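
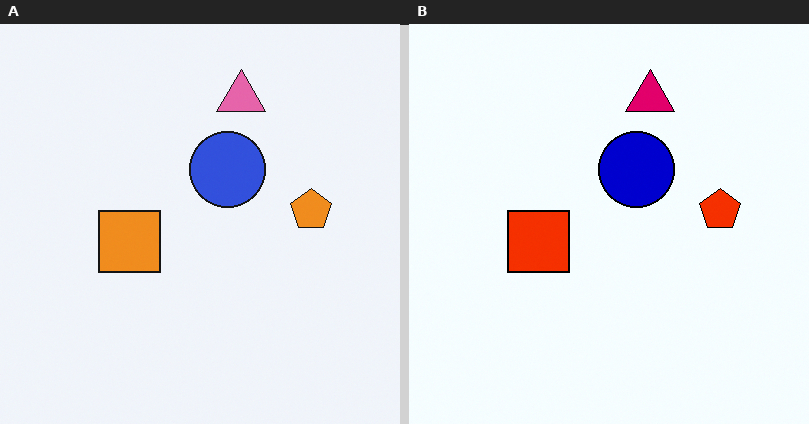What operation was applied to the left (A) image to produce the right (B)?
Given much higher contrast.

Tones are pushed away from mid-grey across the whole image — a global contrast change.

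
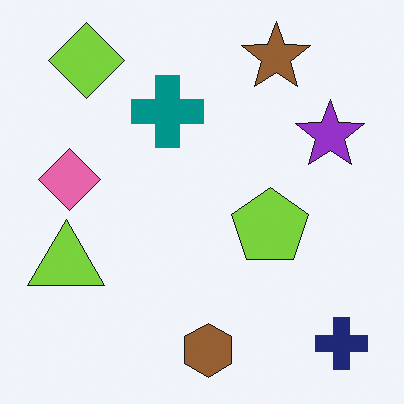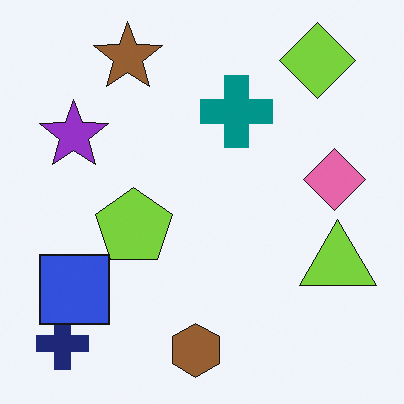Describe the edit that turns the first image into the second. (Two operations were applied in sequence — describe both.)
It was flipped horizontally (left ↔ right), then overlaid with an additional blue square.

The navy cross is in the bottom-right of the first image and the bottom-left of the second — shapes on opposite sides of the vertical midline have swapped in a mirror flip. A blue square appears in the second image that is absent from the first.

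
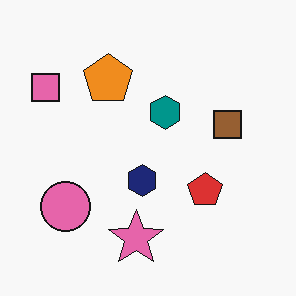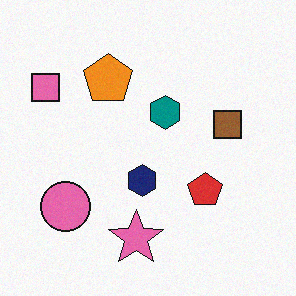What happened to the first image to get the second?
The image was degraded with light additive noise.

Random speckle covers the whole image, including the flat background.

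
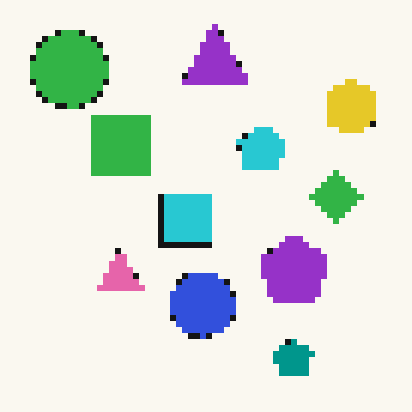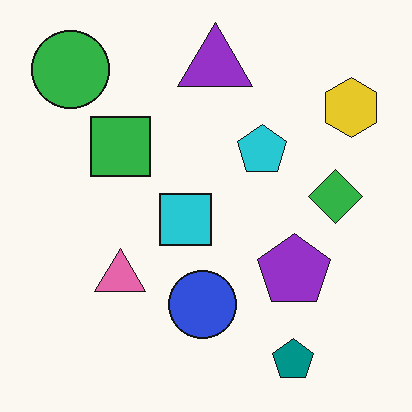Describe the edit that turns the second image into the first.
The first image is the second pixelated into visible square blocks.

Shapes are reduced to large square blocks; fine edges and outlines are lost — a downscale-then-upscale (mosaic) effect.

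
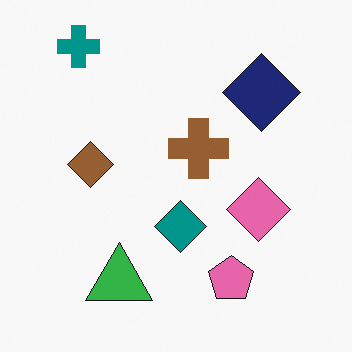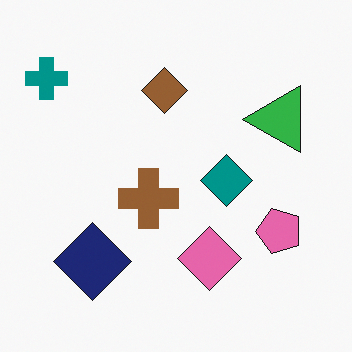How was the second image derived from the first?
The second image is the first transposed (reflected across the top-left ↔ bottom-right diagonal).

Shapes have swapped their row and column positions — what was in the top-right is now in the bottom-left — a diagonal reflection.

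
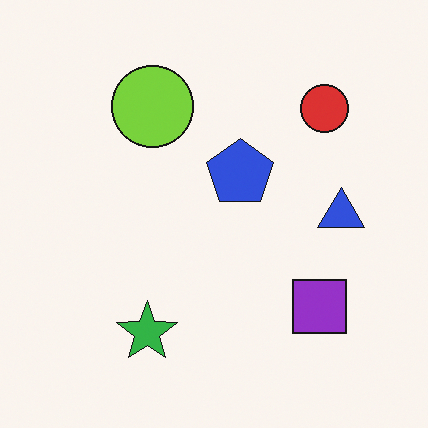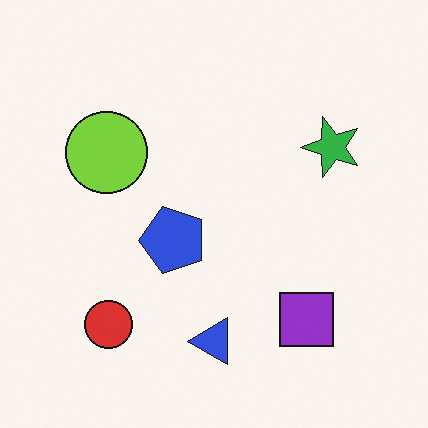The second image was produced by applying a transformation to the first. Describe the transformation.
The image was transposed (reflected across the top-left ↔ bottom-right diagonal).

Shapes have swapped their row and column positions — what was in the top-right is now in the bottom-left — a diagonal reflection.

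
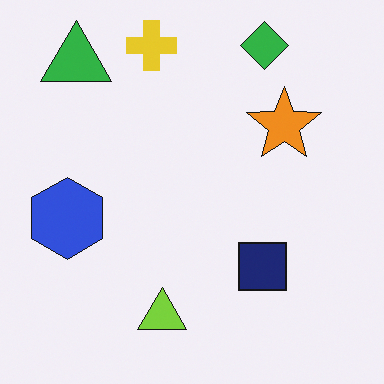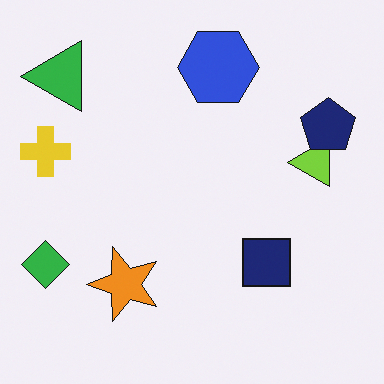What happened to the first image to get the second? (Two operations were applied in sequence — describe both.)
The second image is the first transposed (reflected across the top-left ↔ bottom-right diagonal), then overlaid with an additional navy pentagon.

Shapes have swapped their row and column positions — what was in the top-right is now in the bottom-left — a diagonal reflection. A navy pentagon appears in the second image that is absent from the first.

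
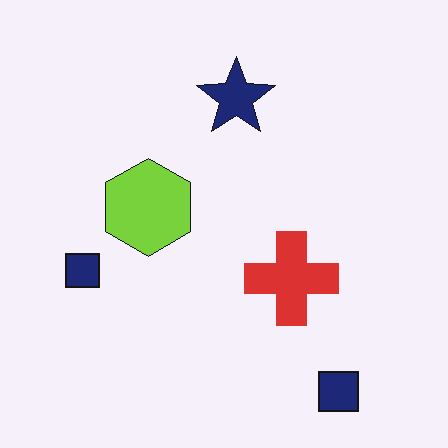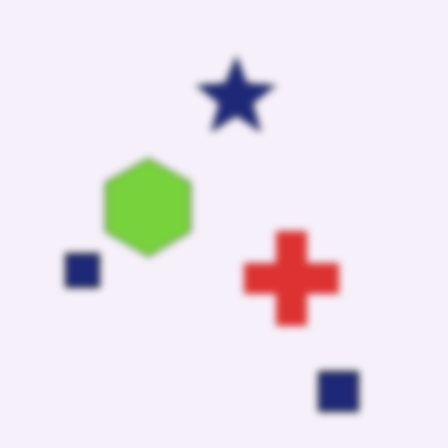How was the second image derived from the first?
This is the original image noticeably gaussian-blurred.

Shape edges and outlines are uniformly softened across the whole image.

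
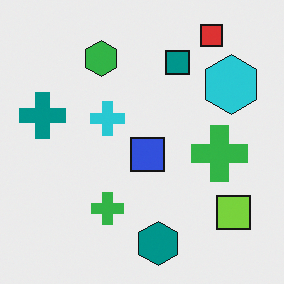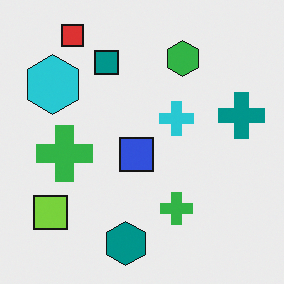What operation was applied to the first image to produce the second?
This is the original image flipped horizontally (left ↔ right).

The teal cross is in the left of the first image and the right of the second — shapes on opposite sides of the vertical midline have swapped in a mirror flip.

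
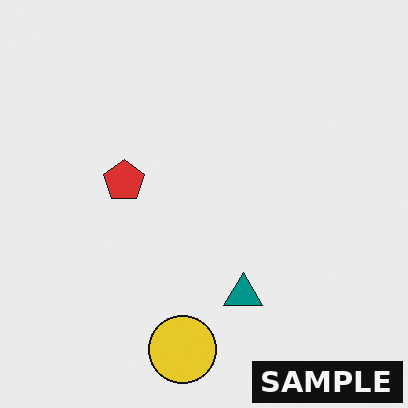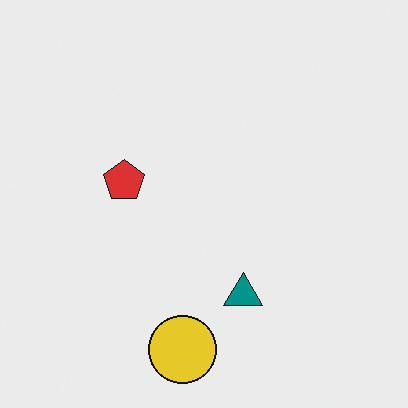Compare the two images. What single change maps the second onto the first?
The image was watermarked with the text "SAMPLE" in the lower-right corner.

A dark label reading "SAMPLE" appears in the lower-right corner.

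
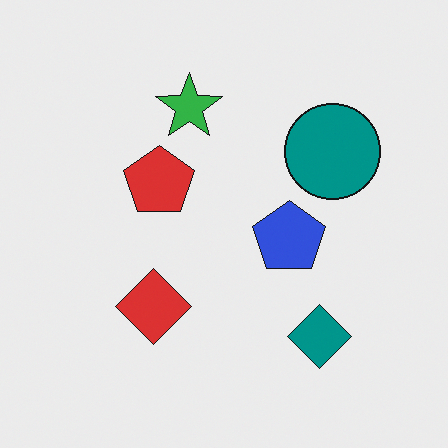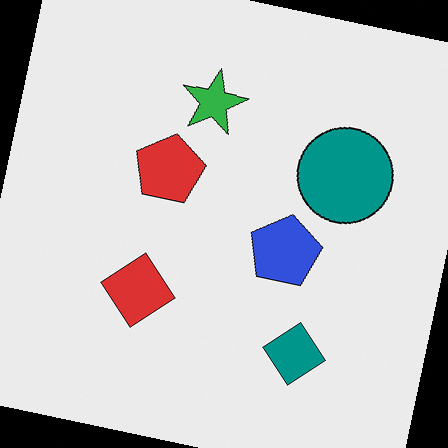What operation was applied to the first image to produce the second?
It was rotated clockwise by a small amount.

Every shape is tilted by the same angle and the image corners show triangular fill wedges — a whole-image rotation by a non-right angle.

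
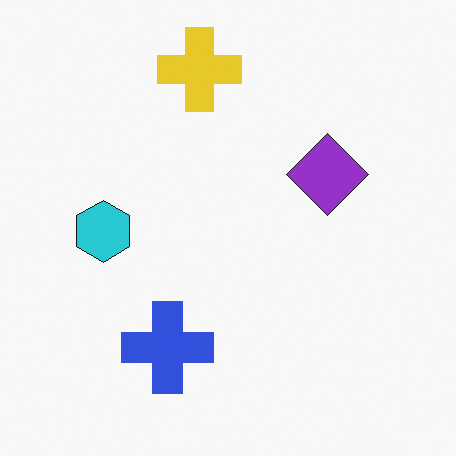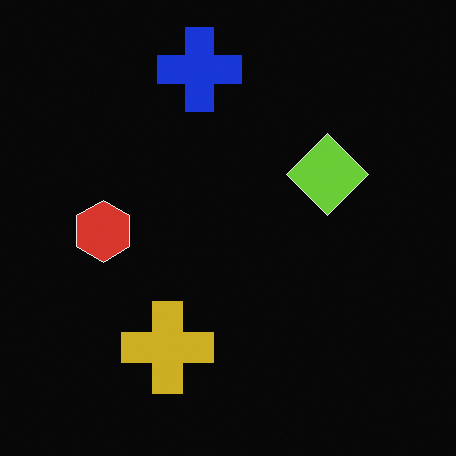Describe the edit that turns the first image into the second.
Color-inverted (negative).

The light background has become dark and every shape's color is its complement — a photographic negative.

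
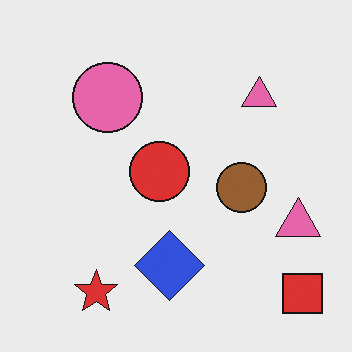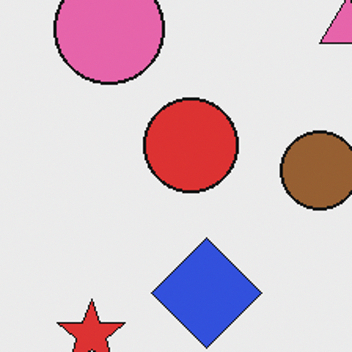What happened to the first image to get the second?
The transformation is: cropped slightly and scaled back up.

The visible shapes are larger and the field of view is narrower; shapes near the original edges may be partly or wholly outside the frame — a crop-and-rescale.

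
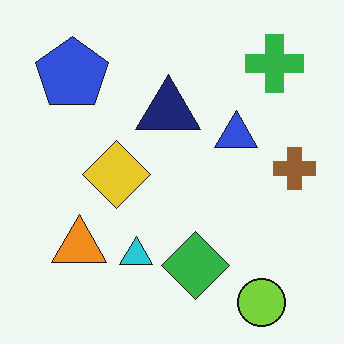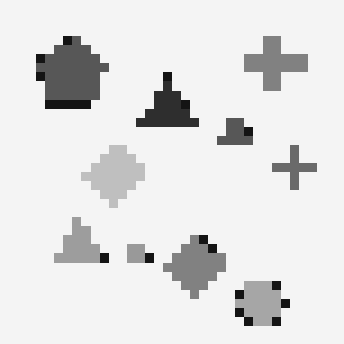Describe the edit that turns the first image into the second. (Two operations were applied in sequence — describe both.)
The second image is the first converted to grayscale, then heavily pixelated into large blocks.

All color is removed — every shape is now a shade of grey. Shapes are reduced to large square blocks; fine edges and outlines are lost — a downscale-then-upscale (mosaic) effect.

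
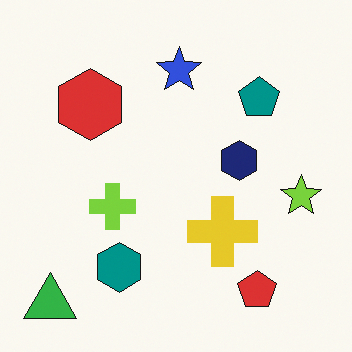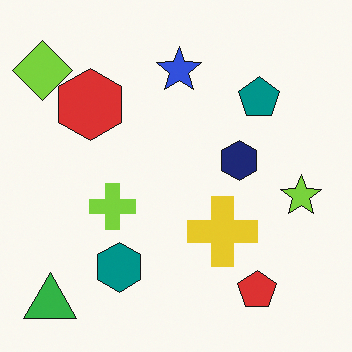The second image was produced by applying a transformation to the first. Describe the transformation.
It was overlaid with an additional lime diamond.

A lime diamond appears in the second image that is absent from the first.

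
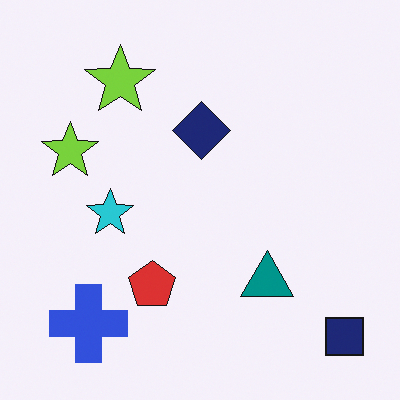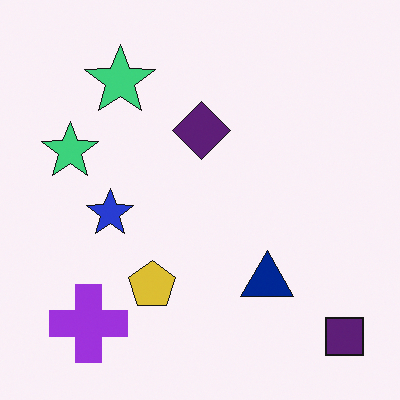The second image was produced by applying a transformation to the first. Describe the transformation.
The second image is the first hue-shifted slightly.

Every shape's color has rotated by the same amount around the hue wheel — a uniform hue shift.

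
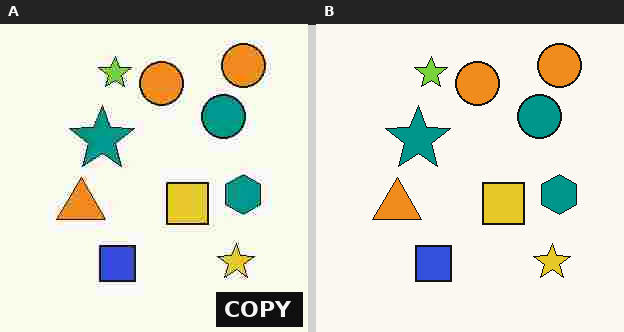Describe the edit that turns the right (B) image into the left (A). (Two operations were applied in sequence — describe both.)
It was heavily JPEG-compressed with obvious blocking artifacts, then watermarked with the text "COPY" in the lower-right corner.

Blocky 8×8 compression artifacts appear around shape edges and the flat background shows ringing — characteristic JPEG degradation. A dark label reading "COPY" appears in the lower-right corner.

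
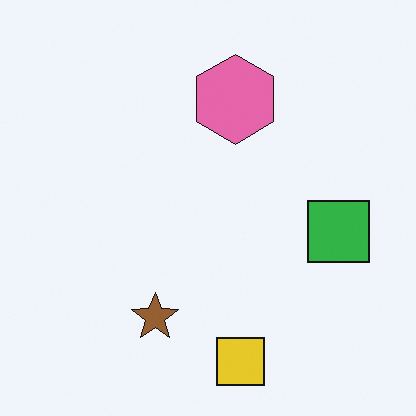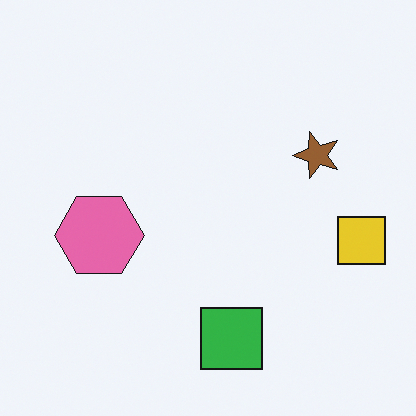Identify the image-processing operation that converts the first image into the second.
The image was transposed (reflected across the top-left ↔ bottom-right diagonal).

Shapes have swapped their row and column positions — what was in the top-right is now in the bottom-left — a diagonal reflection.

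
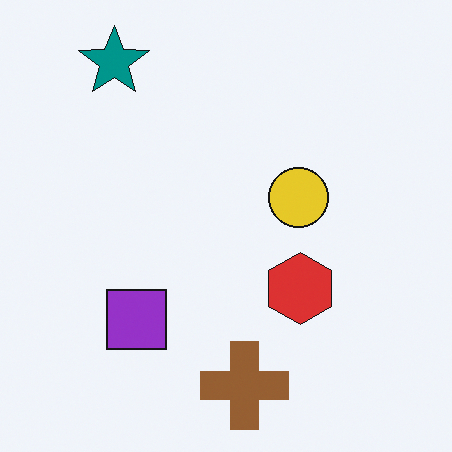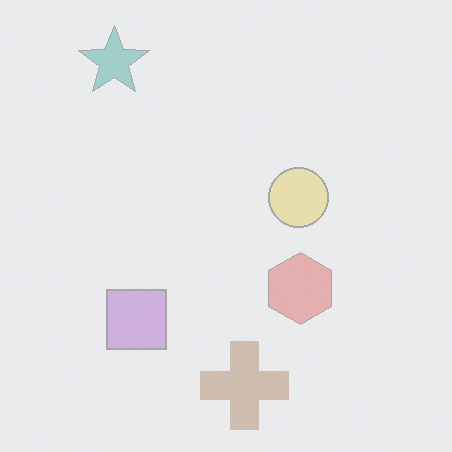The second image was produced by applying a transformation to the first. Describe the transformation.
The second image is the first washed out (contrast reduced).

Tones are pushed toward mid-grey across the whole image — a global contrast change.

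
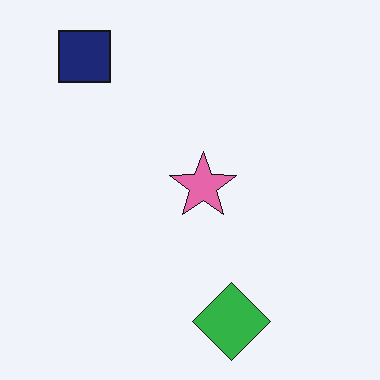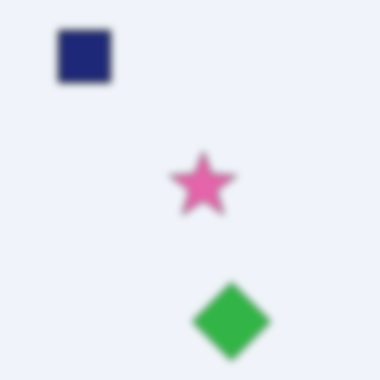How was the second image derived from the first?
Moderately blurred.

Shape edges and outlines are uniformly softened across the whole image.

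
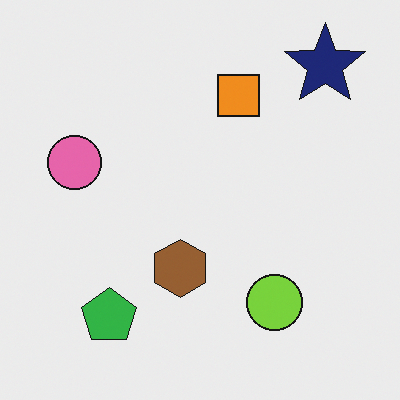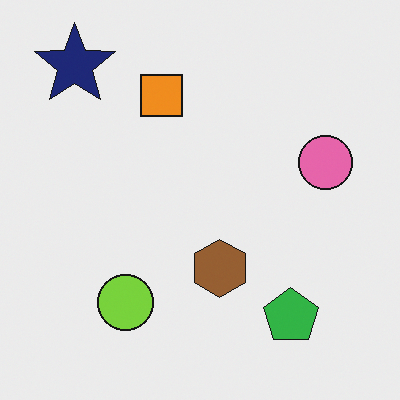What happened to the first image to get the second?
The transformation is: flipped horizontally (left ↔ right).

The pink circle is in the left of the first image and the right of the second — shapes on opposite sides of the vertical midline have swapped in a mirror flip.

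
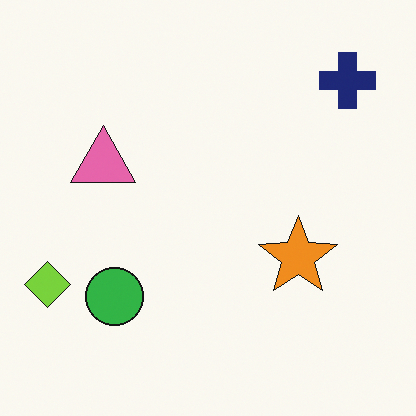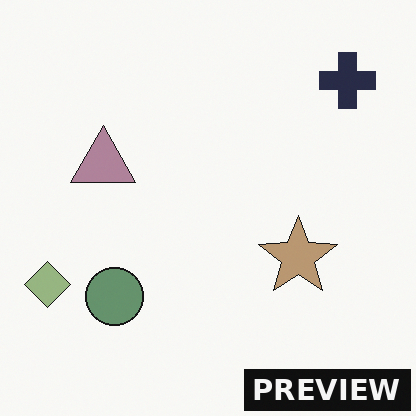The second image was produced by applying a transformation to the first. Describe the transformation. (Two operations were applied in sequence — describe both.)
This is the original image heavily desaturated, then watermarked with the text "PREVIEW" in the lower-right corner.

All colors are more muted and greyish — a global saturation change. A dark label reading "PREVIEW" appears in the lower-right corner.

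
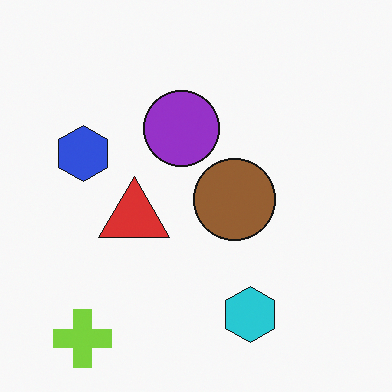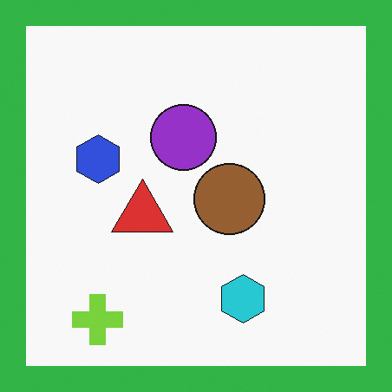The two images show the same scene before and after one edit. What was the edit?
It was framed with a green border.

A solid green frame runs around the edge of the second image, with the content slightly shrunk inside it.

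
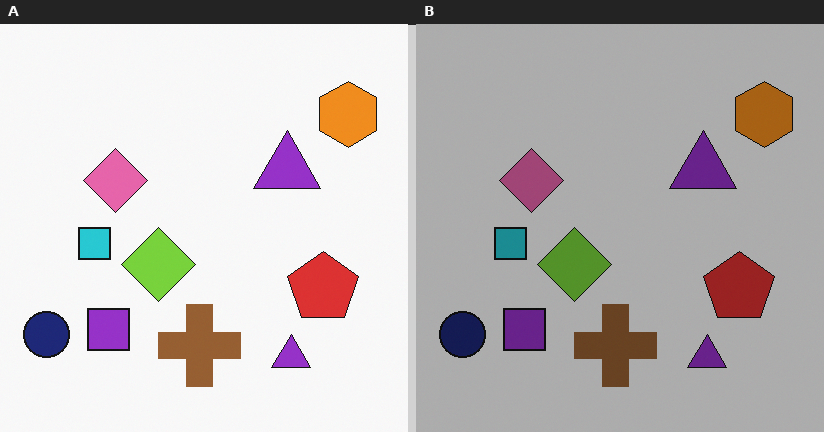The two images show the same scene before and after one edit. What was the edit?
It was noticeably darkened.

Every pixel — background and shapes alike — is uniformly darkened.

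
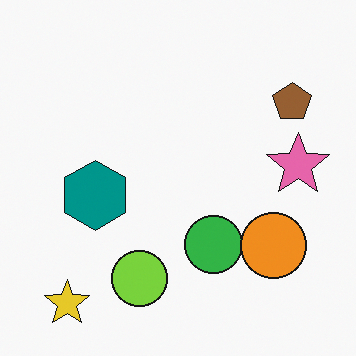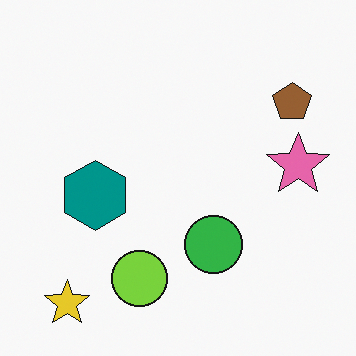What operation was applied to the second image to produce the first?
This is the original image overlaid with an additional orange circle.

An orange circle appears in the first image that is absent from the second.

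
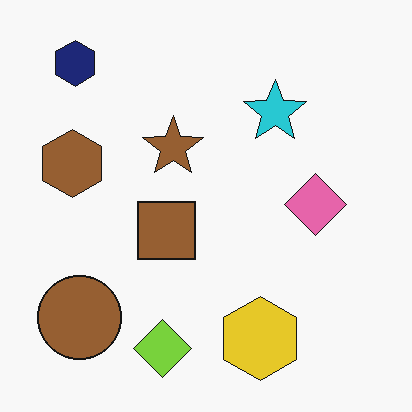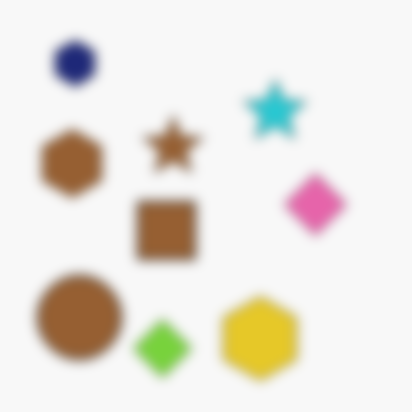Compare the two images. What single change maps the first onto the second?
The second image is the first strongly gaussian-blurred.

Shape edges and outlines are uniformly softened across the whole image.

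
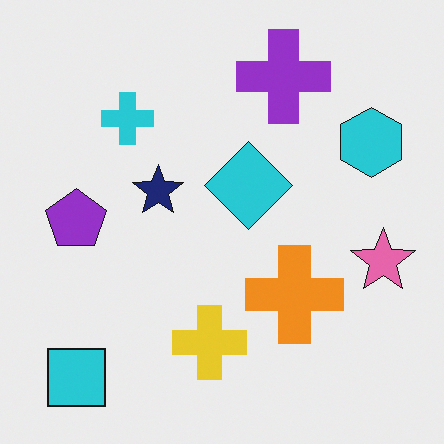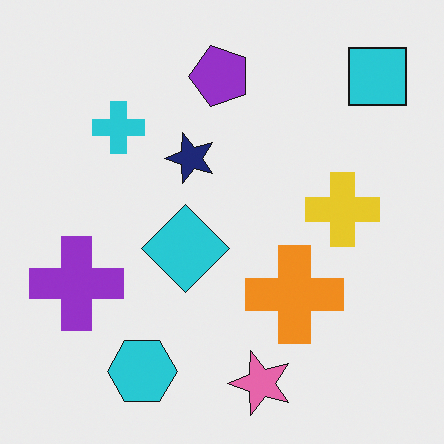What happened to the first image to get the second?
The transformation is: transposed (reflected across the top-left ↔ bottom-right diagonal).

Shapes have swapped their row and column positions — what was in the top-right is now in the bottom-left — a diagonal reflection.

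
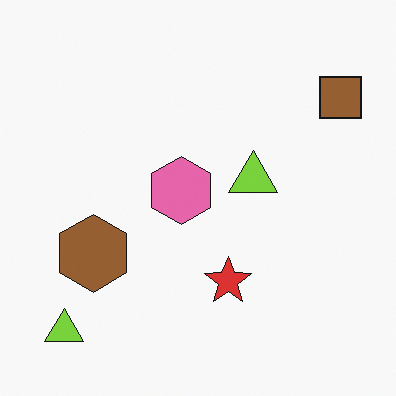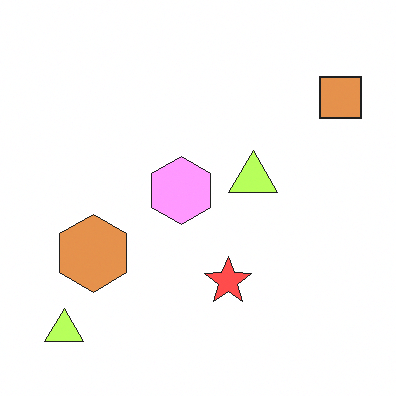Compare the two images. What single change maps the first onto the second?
This is the original image brightened a lot.

Every pixel — background and shapes alike — is uniformly brightened.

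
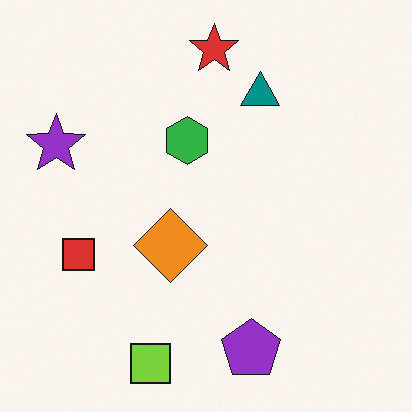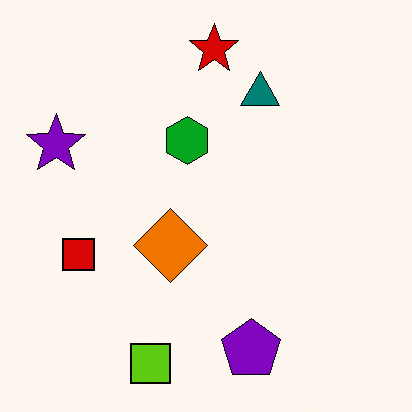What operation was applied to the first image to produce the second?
This is the original image given slightly increased contrast.

Tones are pushed away from mid-grey across the whole image — a global contrast change.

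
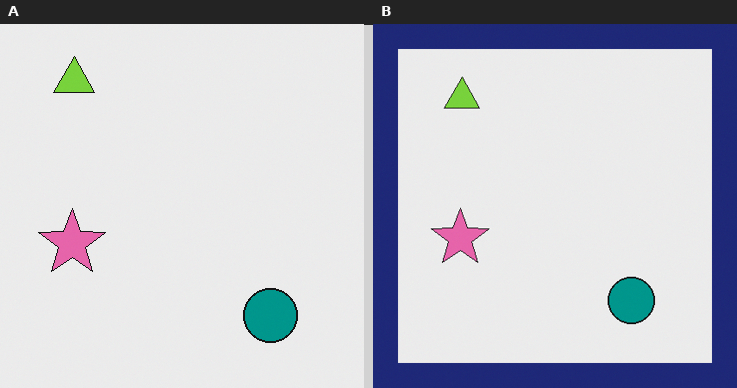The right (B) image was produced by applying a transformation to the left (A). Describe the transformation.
The transformation is: framed with a navy border.

A solid navy frame runs around the edge of the right (B) image, with the content slightly shrunk inside it.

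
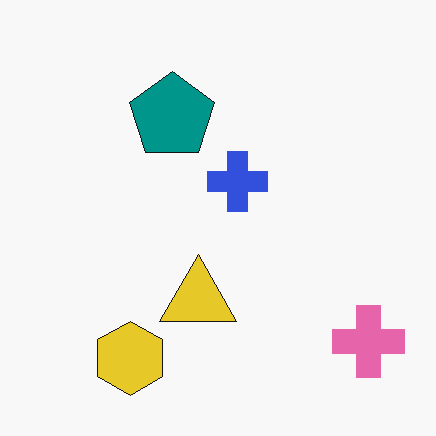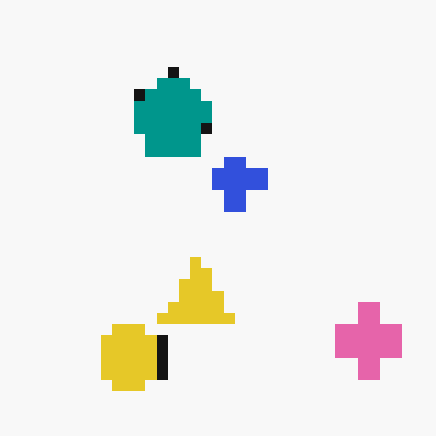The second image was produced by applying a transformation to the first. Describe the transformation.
The transformation is: coarsely pixelated.

Shapes are reduced to large square blocks; fine edges and outlines are lost — a downscale-then-upscale (mosaic) effect.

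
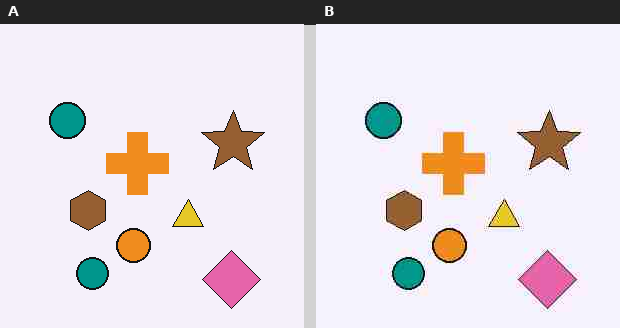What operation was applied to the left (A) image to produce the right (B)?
This is the original image degraded with heavy JPEG compression.

Blocky 8×8 compression artifacts appear around shape edges and the flat background shows ringing — characteristic JPEG degradation.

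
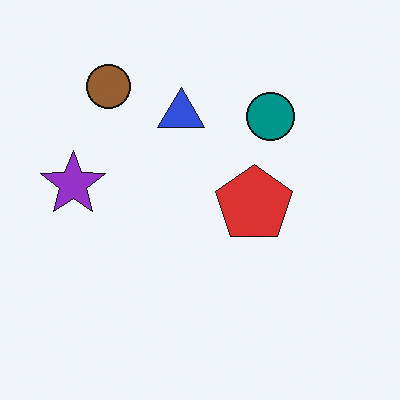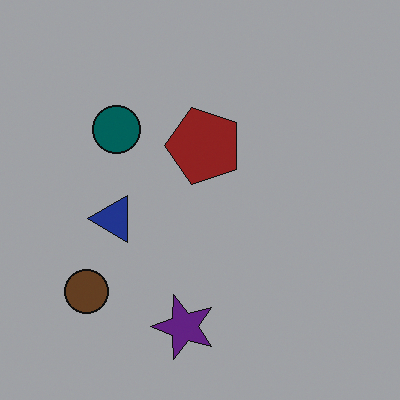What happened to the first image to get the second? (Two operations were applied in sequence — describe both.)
This is the original image rotated 90° counter-clockwise, then darkened a lot.

The brown circle sits in the top-left of the first image and the bottom-left of the second — consistent with a whole-image 90° counter-clockwise rotation. Every pixel — background and shapes alike — is uniformly darkened.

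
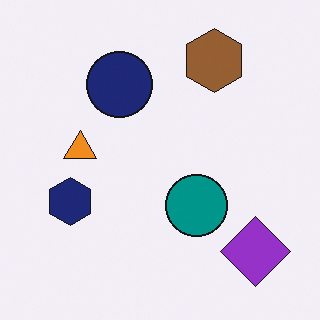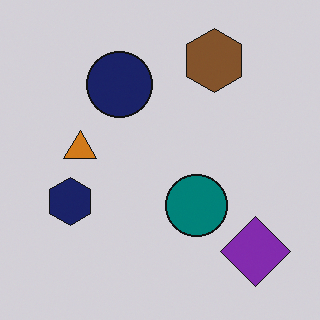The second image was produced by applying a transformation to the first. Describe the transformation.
The image was darkened a little.

Every pixel — background and shapes alike — is uniformly darkened.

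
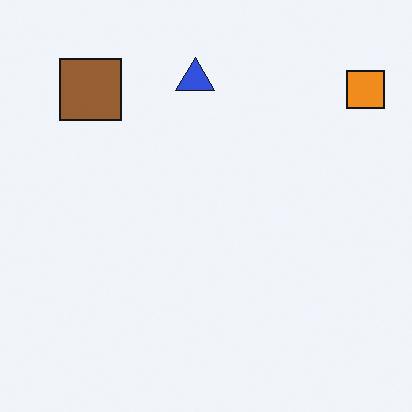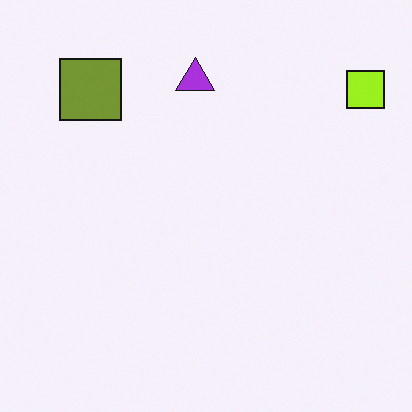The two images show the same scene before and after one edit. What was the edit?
The second image is the first hue-shifted slightly.

Every shape's color has rotated by the same amount around the hue wheel — a uniform hue shift.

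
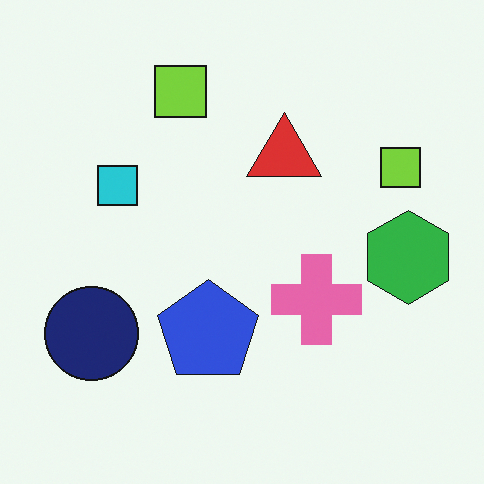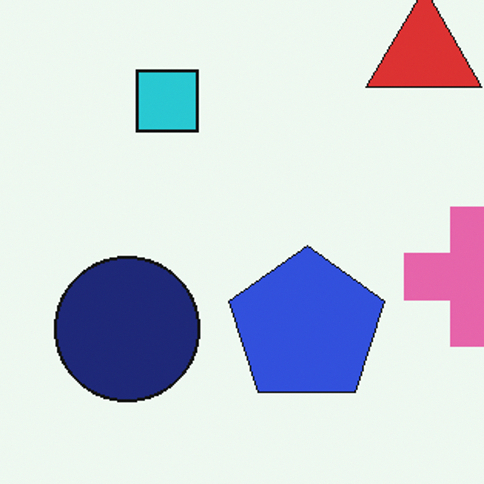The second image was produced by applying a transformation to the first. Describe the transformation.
Cropped slightly and scaled back up.

The visible shapes are larger and the field of view is narrower; shapes near the original edges may be partly or wholly outside the frame — a crop-and-rescale.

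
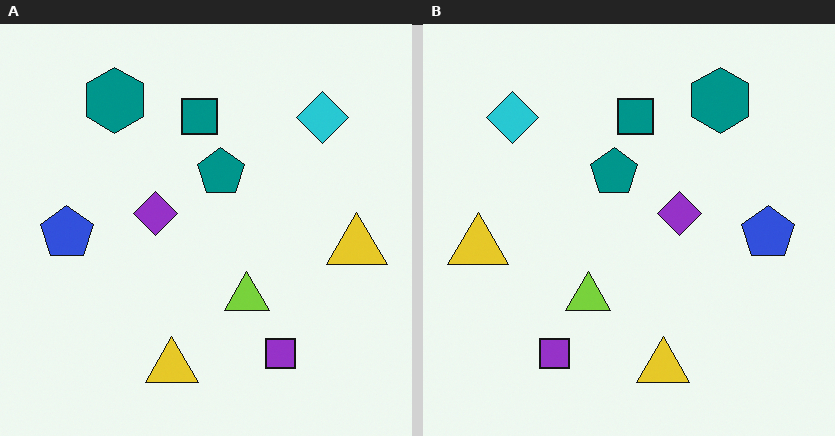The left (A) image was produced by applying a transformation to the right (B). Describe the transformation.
It was flipped horizontally (left ↔ right).

The blue pentagon is in the right of the right (B) image and the left of the left (A) — shapes on opposite sides of the vertical midline have swapped in a mirror flip.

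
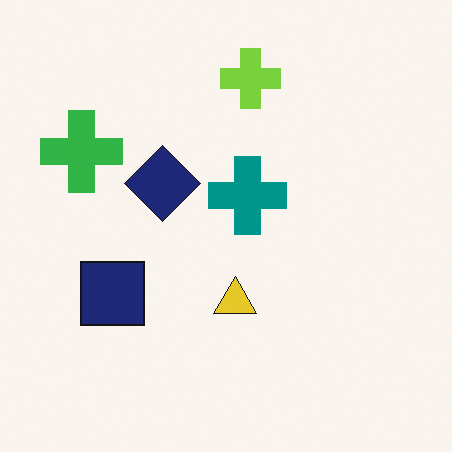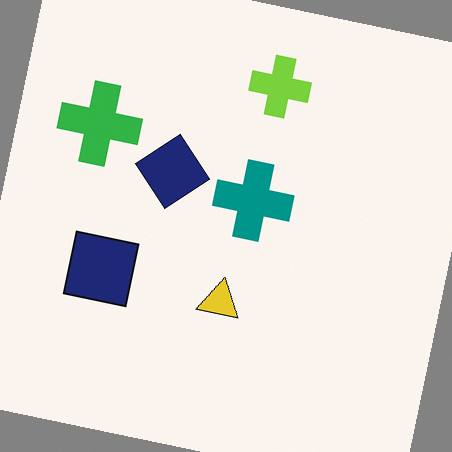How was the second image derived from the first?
Rotated clockwise by a small amount.

Every shape is tilted by the same angle and the image corners show triangular fill wedges — a whole-image rotation by a non-right angle.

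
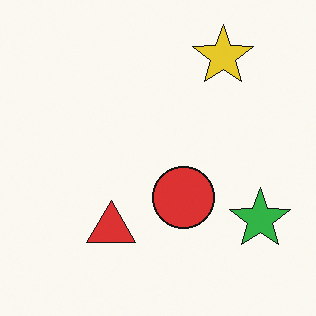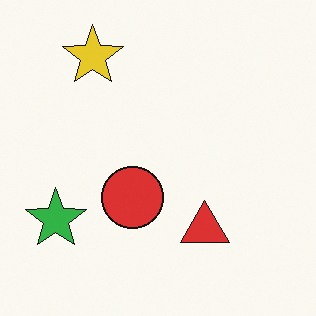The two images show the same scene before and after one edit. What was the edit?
It was flipped horizontally (left ↔ right).

The green star is in the bottom-right of the first image and the bottom-left of the second — shapes on opposite sides of the vertical midline have swapped in a mirror flip.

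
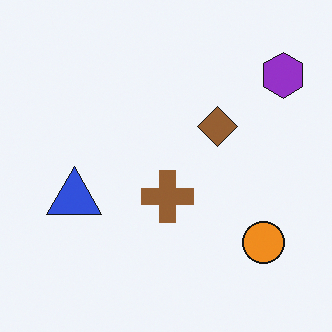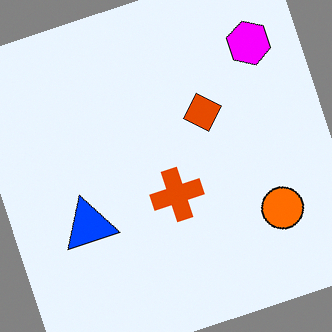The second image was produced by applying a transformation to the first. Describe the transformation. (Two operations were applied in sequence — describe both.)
Heavily oversaturated, then rotated counter-clockwise by a clearly visible amount.

All colors are more vivid — a global saturation change. Every shape is tilted by the same angle and the image corners show triangular fill wedges — a whole-image rotation by a non-right angle.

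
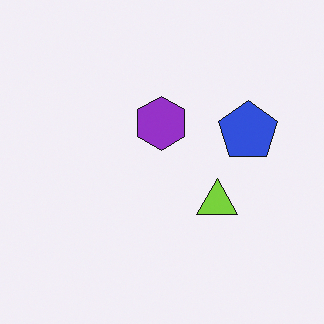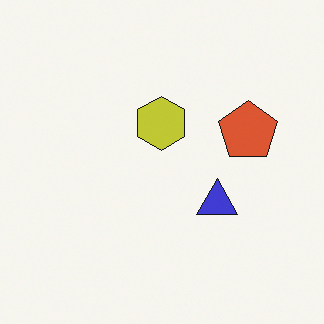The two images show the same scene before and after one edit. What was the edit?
This is the original image hue-shifted by a moderate amount.

Every shape's color has rotated by the same amount around the hue wheel — a uniform hue shift.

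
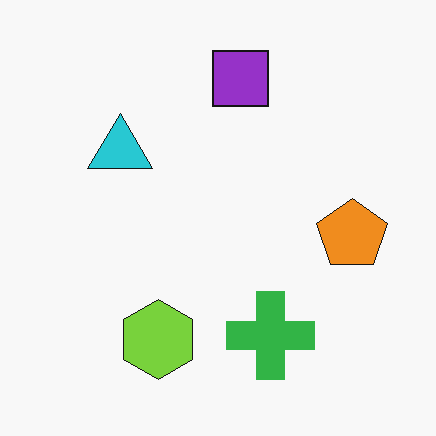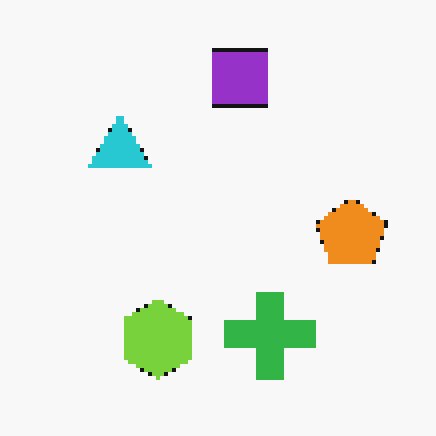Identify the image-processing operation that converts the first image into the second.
The second image is the first mildly pixelated.

Shapes are reduced to large square blocks; fine edges and outlines are lost — a downscale-then-upscale (mosaic) effect.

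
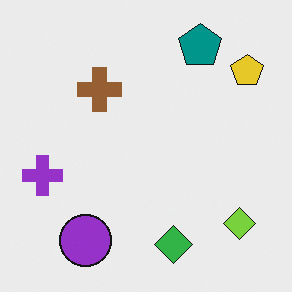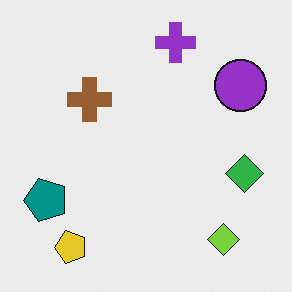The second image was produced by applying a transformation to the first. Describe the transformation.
The image was transposed (reflected across the top-left ↔ bottom-right diagonal).

Shapes have swapped their row and column positions — what was in the top-right is now in the bottom-left — a diagonal reflection.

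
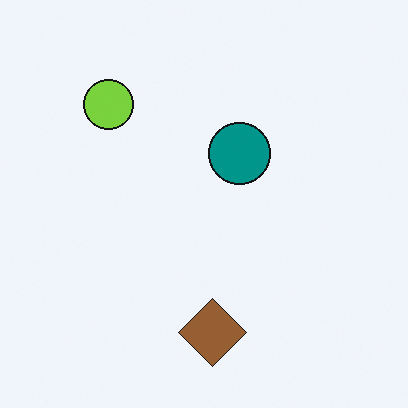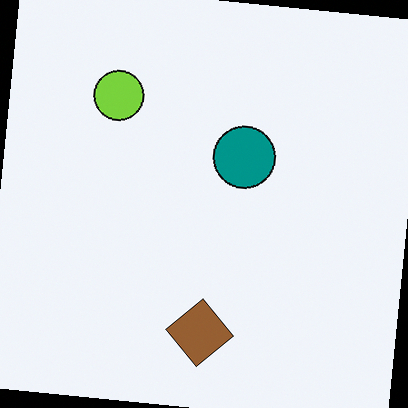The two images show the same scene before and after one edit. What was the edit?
The second image is the first rotated clockwise by a small amount.

Every shape is tilted by the same angle and the image corners show triangular fill wedges — a whole-image rotation by a non-right angle.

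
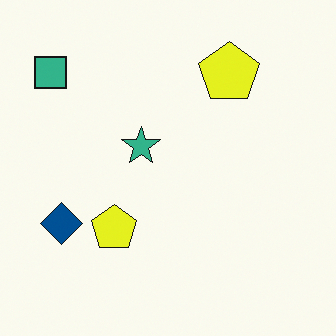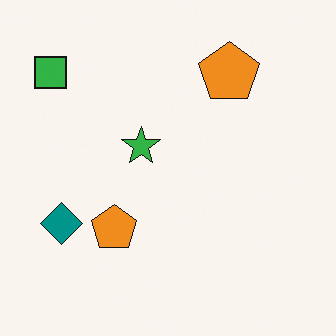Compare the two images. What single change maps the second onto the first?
It was hue-shifted slightly.

Every shape's color has rotated by the same amount around the hue wheel — a uniform hue shift.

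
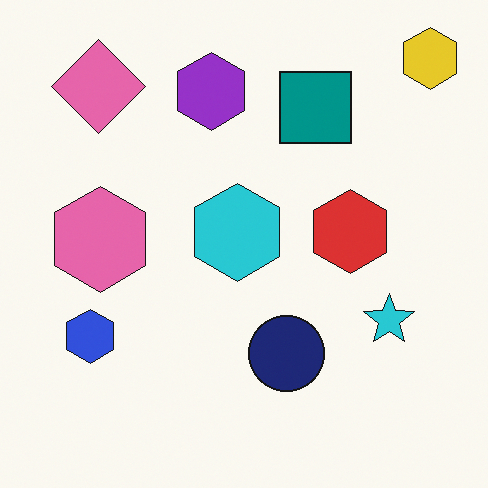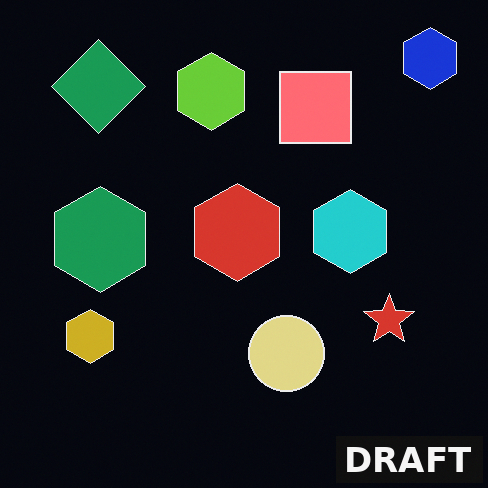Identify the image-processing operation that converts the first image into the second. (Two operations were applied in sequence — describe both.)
The image was color-inverted (negative), then watermarked with the text "DRAFT" in the lower-right corner.

The light background has become dark and every shape's color is its complement — a photographic negative. A dark label reading "DRAFT" appears in the lower-right corner.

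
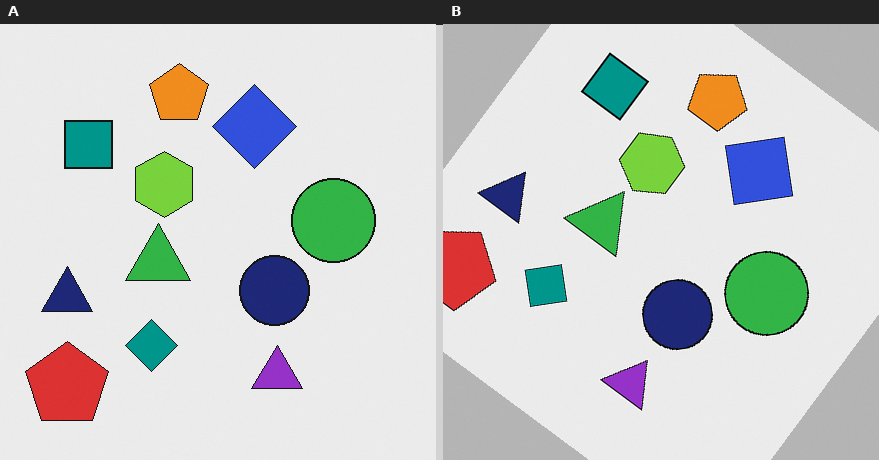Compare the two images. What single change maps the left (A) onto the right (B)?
Rotated clockwise by a large amount — several tens of degrees.

Every shape is tilted by the same angle and the image corners show triangular fill wedges — a whole-image rotation by a non-right angle.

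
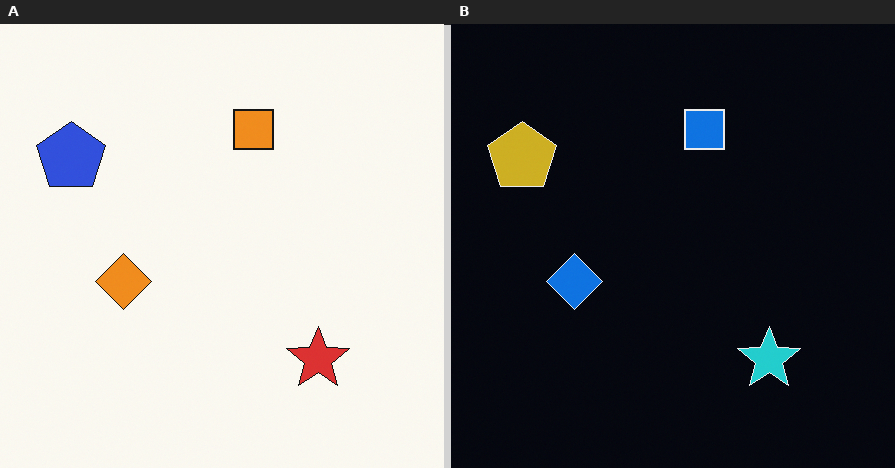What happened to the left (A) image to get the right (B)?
It was color-inverted (negative).

The light background has become dark and every shape's color is its complement — a photographic negative.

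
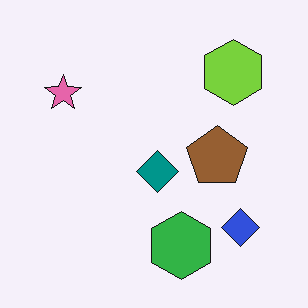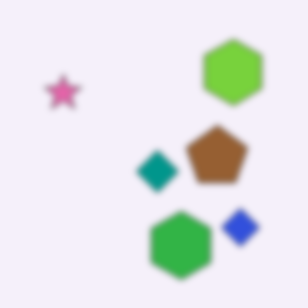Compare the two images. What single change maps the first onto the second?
It was moderately blurred.

Shape edges and outlines are uniformly softened across the whole image.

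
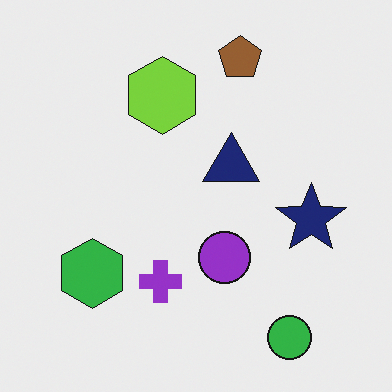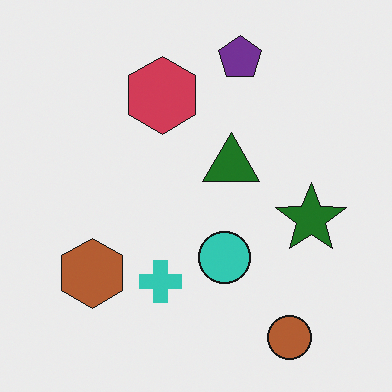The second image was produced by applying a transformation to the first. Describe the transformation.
The second image is the first hue-shifted through roughly half the color wheel.

Every shape's color has rotated by the same amount around the hue wheel — a uniform hue shift.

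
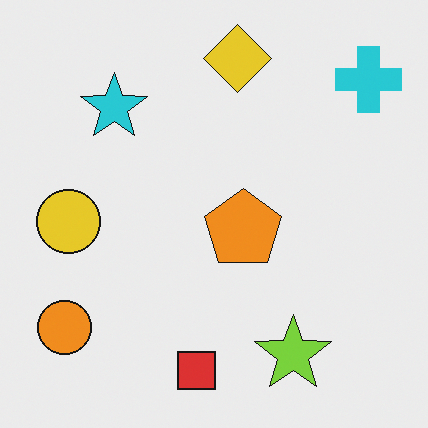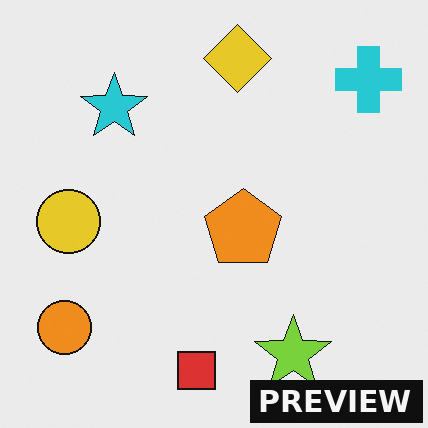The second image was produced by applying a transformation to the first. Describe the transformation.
It was watermarked with the text "PREVIEW" in the lower-right corner.

A dark label reading "PREVIEW" appears in the lower-right corner.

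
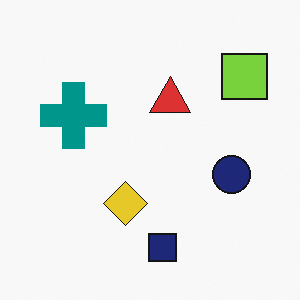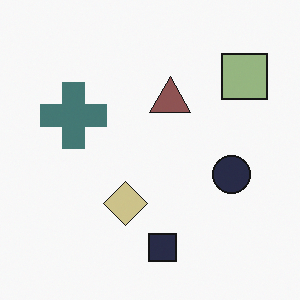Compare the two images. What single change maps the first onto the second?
It was heavily desaturated.

All colors are more muted and greyish — a global saturation change.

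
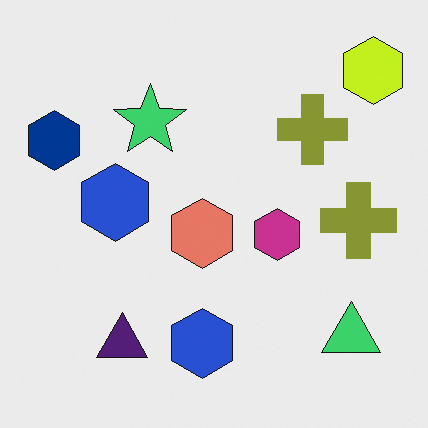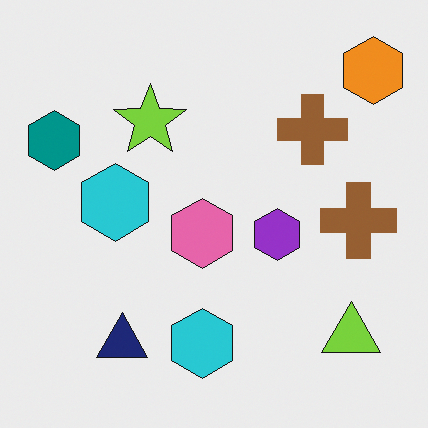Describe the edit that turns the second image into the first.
The first image is the second hue-shifted by a small amount.

Every shape's color has rotated by the same amount around the hue wheel — a uniform hue shift.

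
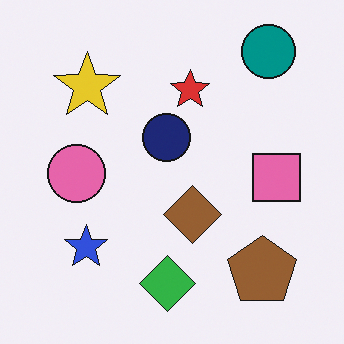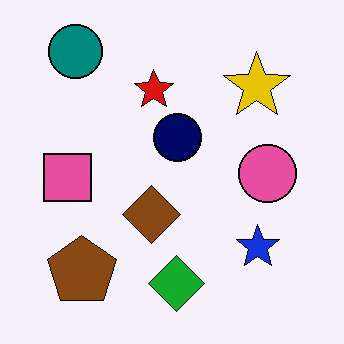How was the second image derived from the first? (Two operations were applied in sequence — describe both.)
The second image is the first given slightly increased contrast, then flipped horizontally (left ↔ right).

Tones are pushed away from mid-grey across the whole image — a global contrast change. The pink square is in the right of the first image and the left of the second — shapes on opposite sides of the vertical midline have swapped in a mirror flip.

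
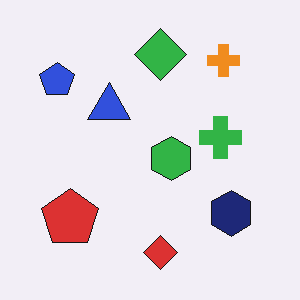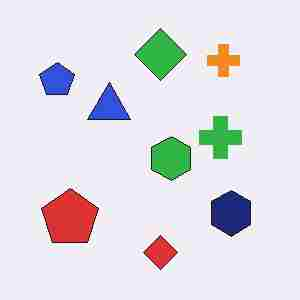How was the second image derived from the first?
The image was degraded with heavy JPEG compression.

Blocky 8×8 compression artifacts appear around shape edges and the flat background shows ringing — characteristic JPEG degradation.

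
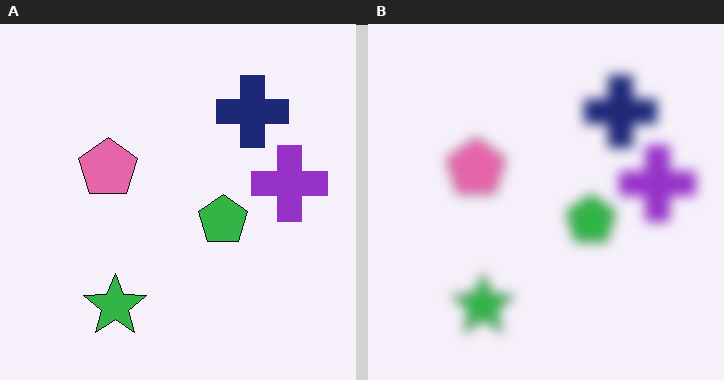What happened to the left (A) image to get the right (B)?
This is the original image strongly gaussian-blurred.

Shape edges and outlines are uniformly softened across the whole image.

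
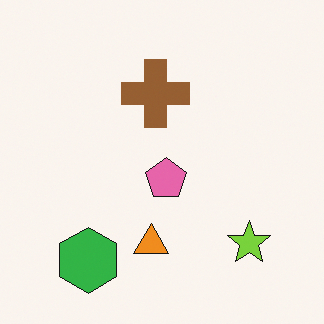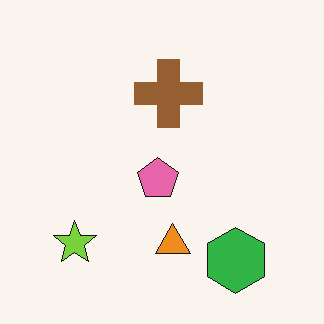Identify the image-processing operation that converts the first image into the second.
The second image is the first flipped horizontally (left ↔ right).

The lime star is in the bottom-right of the first image and the bottom-left of the second — shapes on opposite sides of the vertical midline have swapped in a mirror flip.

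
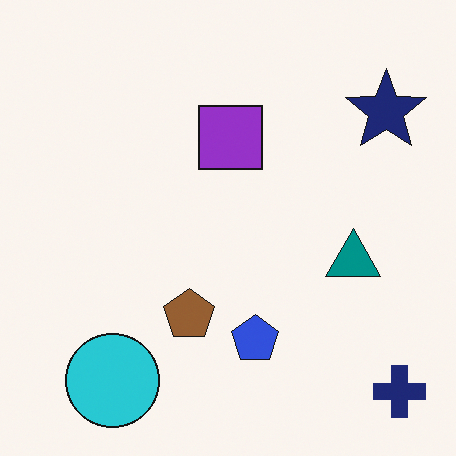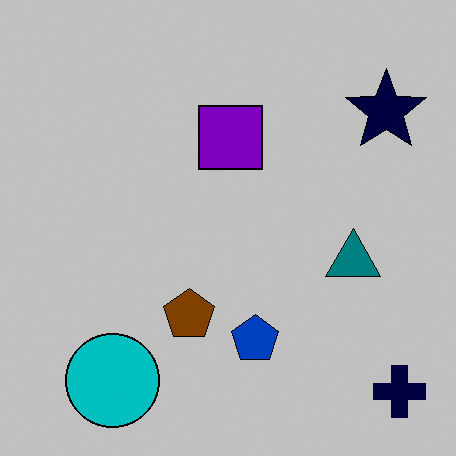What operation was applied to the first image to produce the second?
The image was heavily posterized to just a handful of flat colors.

Each flat color has snapped to a coarser quantized level — most visibly, the near-white background has dropped to a flat grey.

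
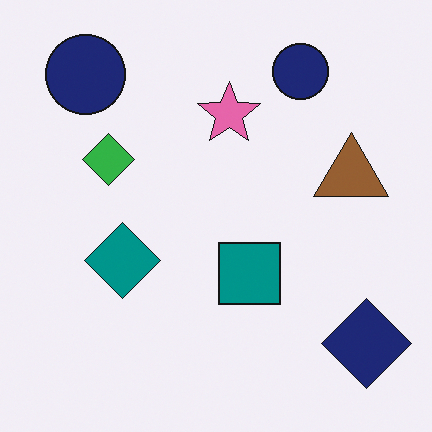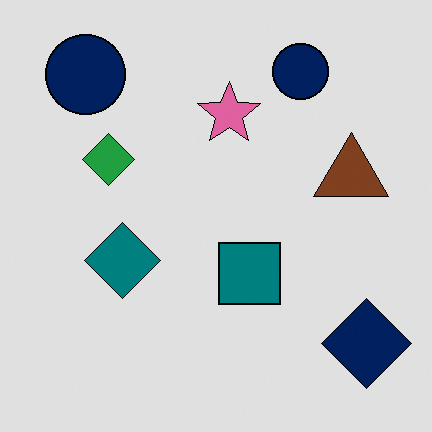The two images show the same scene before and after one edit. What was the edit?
The transformation is: moderately posterized.

Each flat color has snapped to a coarser quantized level — most visibly, the near-white background has dropped to a flat grey.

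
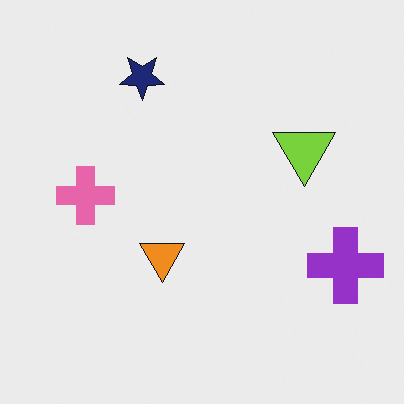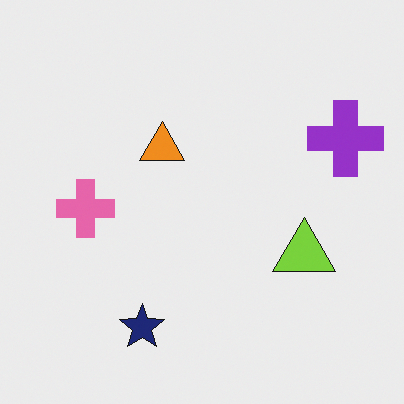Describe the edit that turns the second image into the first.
The image was flipped vertically (top ↔ bottom).

The navy star is in the bottom of the second image and the top of the first — shapes on opposite sides of the horizontal midline have swapped in a mirror flip.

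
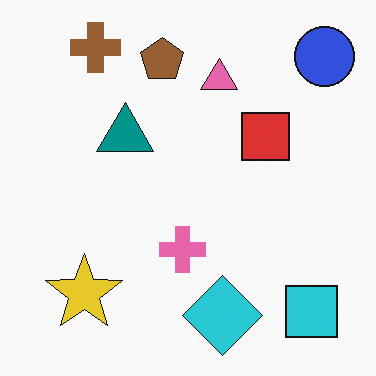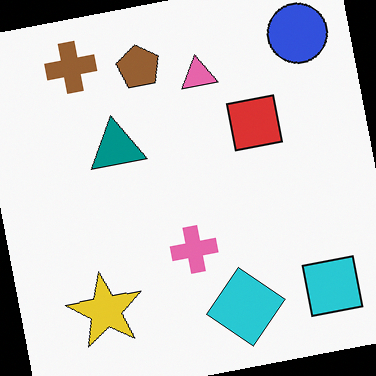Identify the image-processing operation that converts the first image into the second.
The image was rotated counter-clockwise by a slight angle.

Every shape is tilted by the same angle and the image corners show triangular fill wedges — a whole-image rotation by a non-right angle.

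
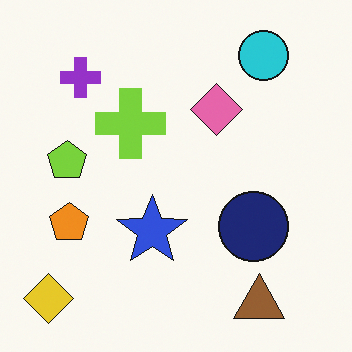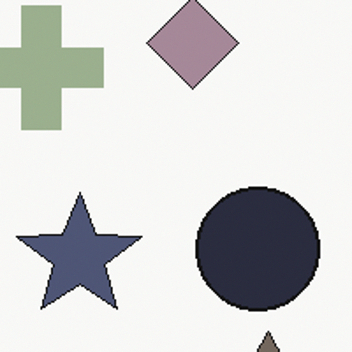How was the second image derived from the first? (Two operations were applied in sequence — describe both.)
The image was heavily desaturated, then cropped tightly and scaled back up.

All colors are more muted and greyish — a global saturation change. The visible shapes are larger and the field of view is narrower; shapes near the original edges may be partly or wholly outside the frame — a crop-and-rescale.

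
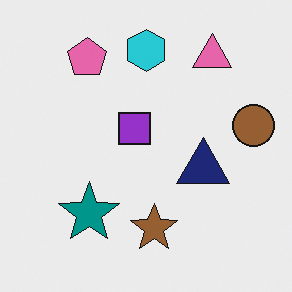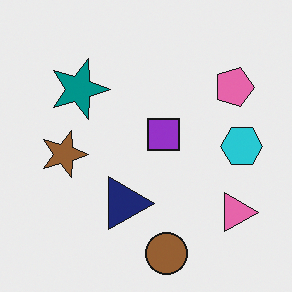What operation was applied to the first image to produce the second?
Rotated 90° clockwise.

The pink triangle sits in the top-right of the first image and the bottom-right of the second — consistent with a whole-image 90° clockwise rotation.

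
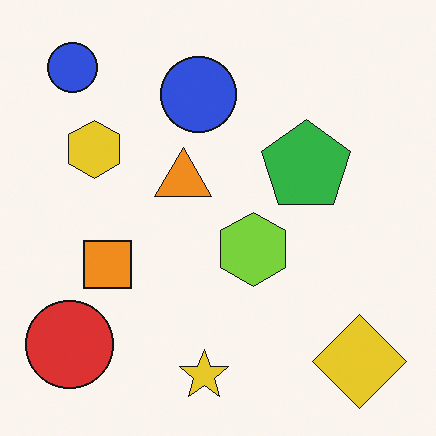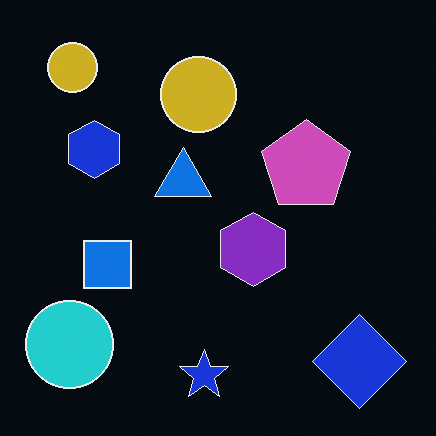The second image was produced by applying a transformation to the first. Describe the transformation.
Color-inverted (negative).

The light background has become dark and every shape's color is its complement — a photographic negative.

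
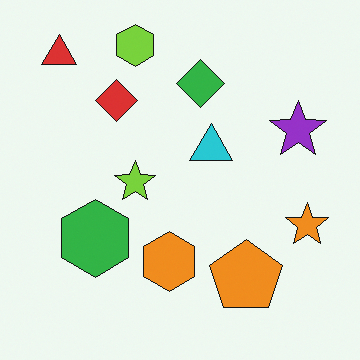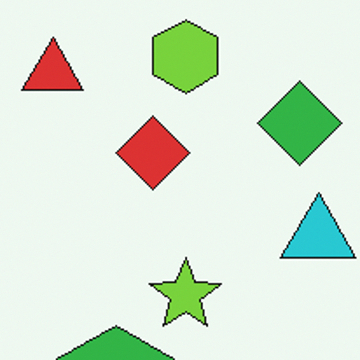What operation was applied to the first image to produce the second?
Cropped tightly and scaled back up.

The visible shapes are larger and the field of view is narrower; shapes near the original edges may be partly or wholly outside the frame — a crop-and-rescale.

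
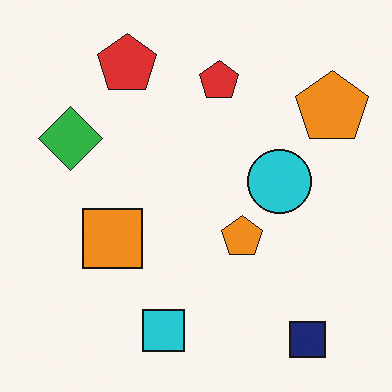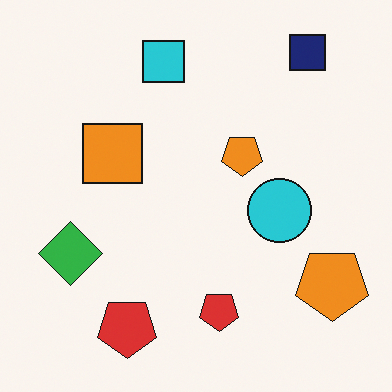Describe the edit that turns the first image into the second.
The transformation is: flipped vertically (top ↔ bottom).

The navy square is in the bottom-right of the first image and the top-right of the second — shapes on opposite sides of the horizontal midline have swapped in a mirror flip.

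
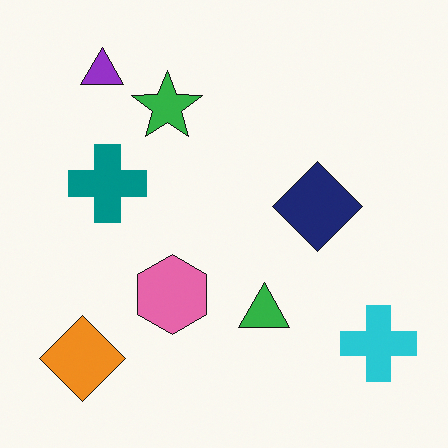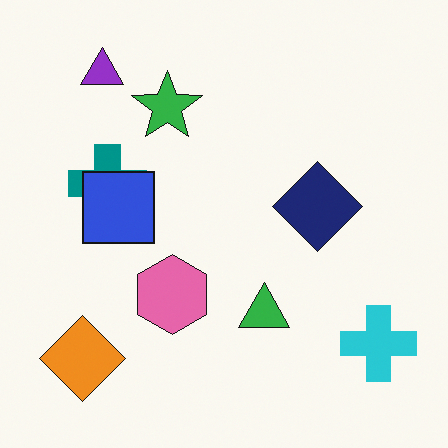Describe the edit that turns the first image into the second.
This is the original image overlaid with an additional blue square.

A blue square appears in the second image that is absent from the first.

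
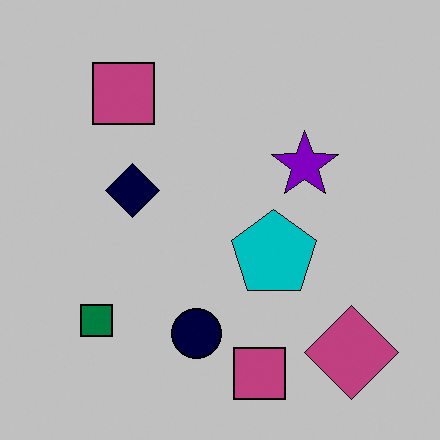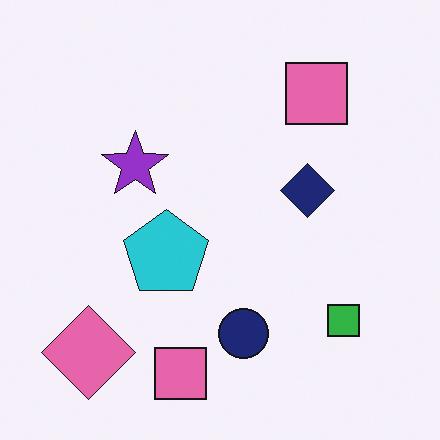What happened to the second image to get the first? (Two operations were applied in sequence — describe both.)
The first image is the second flipped horizontally (left ↔ right), then aggressively posterized.

The pink diamond is in the bottom-left of the second image and the bottom-right of the first — shapes on opposite sides of the vertical midline have swapped in a mirror flip. Each flat color has snapped to a coarser quantized level — most visibly, the near-white background has dropped to a flat grey.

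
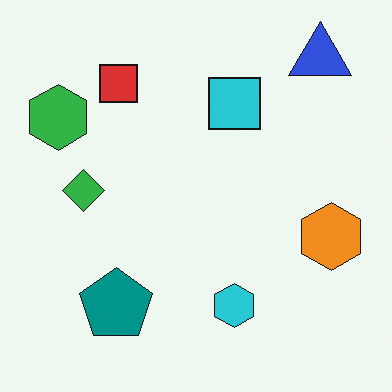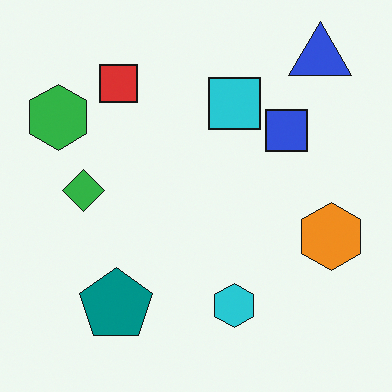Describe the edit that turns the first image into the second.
The second image is the first overlaid with an additional blue square.

A blue square appears in the second image that is absent from the first.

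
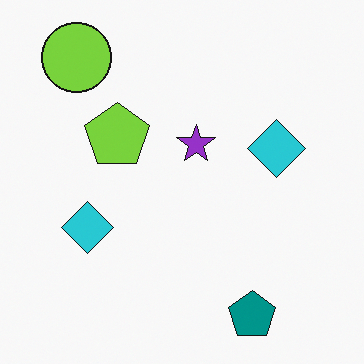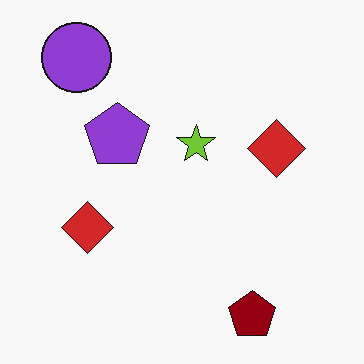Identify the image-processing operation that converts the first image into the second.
The image was hue-shifted through roughly half the color wheel.

Every shape's color has rotated by the same amount around the hue wheel — a uniform hue shift.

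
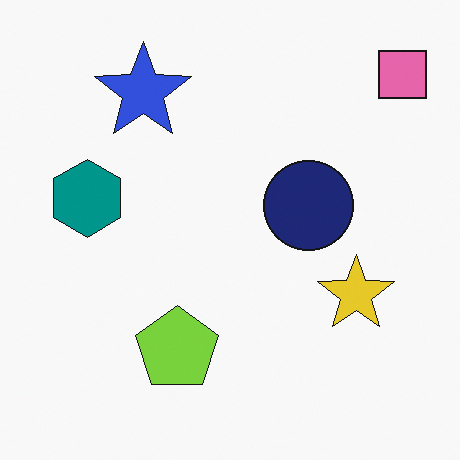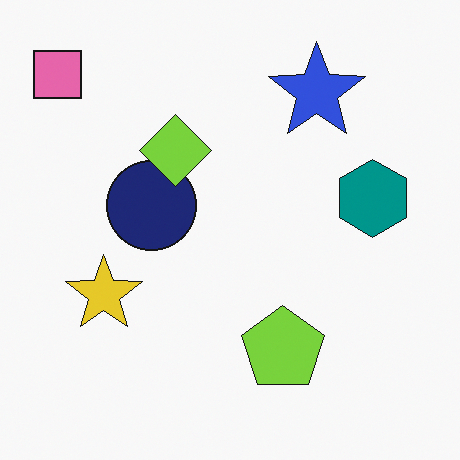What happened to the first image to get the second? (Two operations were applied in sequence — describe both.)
The image was flipped horizontally (left ↔ right), then overlaid with an additional lime diamond.

The pink square is in the top-right of the first image and the top-left of the second — shapes on opposite sides of the vertical midline have swapped in a mirror flip. A lime diamond appears in the second image that is absent from the first.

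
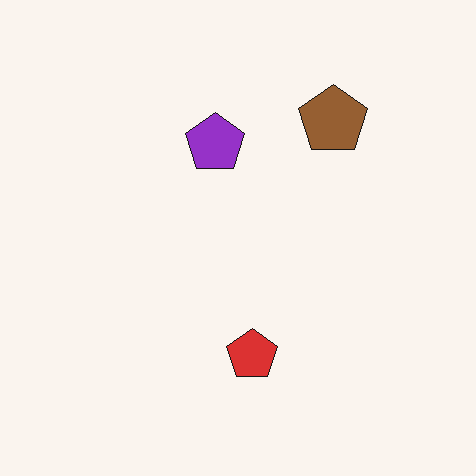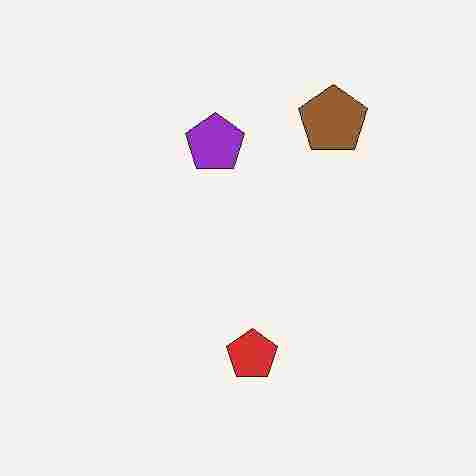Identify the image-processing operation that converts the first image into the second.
This is the original image degraded with heavy JPEG compression.

Blocky 8×8 compression artifacts appear around shape edges and the flat background shows ringing — characteristic JPEG degradation.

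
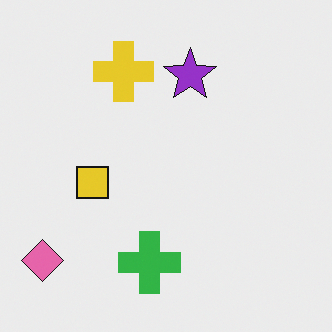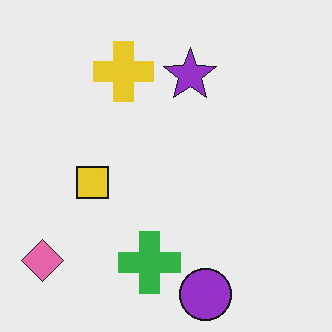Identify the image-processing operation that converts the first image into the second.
This is the original image overlaid with an additional purple circle.

A purple circle appears in the second image that is absent from the first.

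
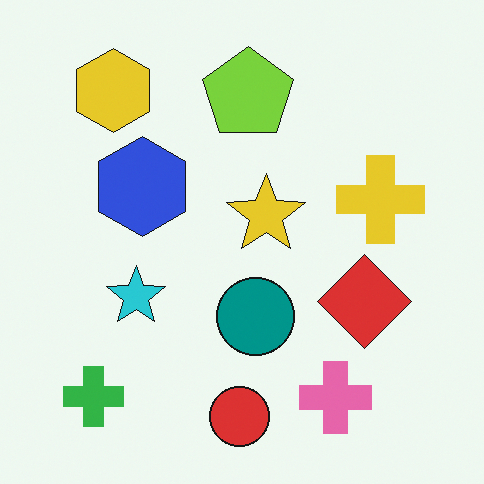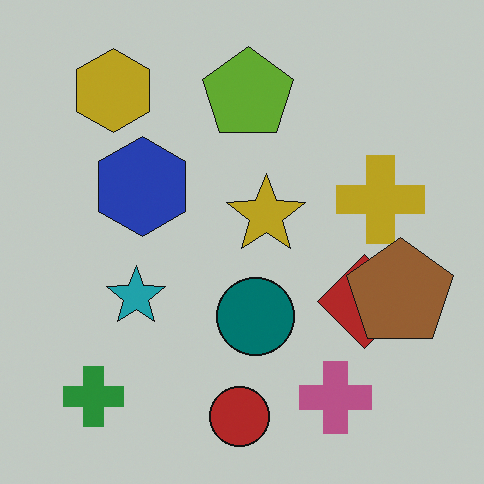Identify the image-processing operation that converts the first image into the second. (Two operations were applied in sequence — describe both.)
The transformation is: darkened a little, then overlaid with an additional brown pentagon.

Every pixel — background and shapes alike — is uniformly darkened. A brown pentagon appears in the second image that is absent from the first.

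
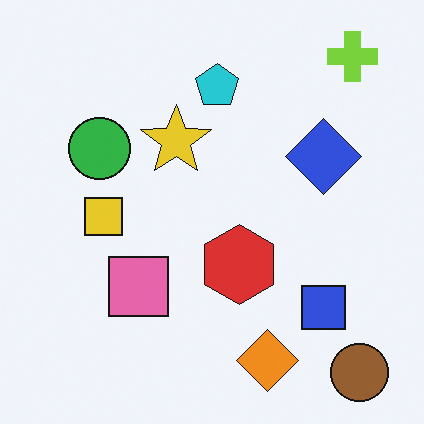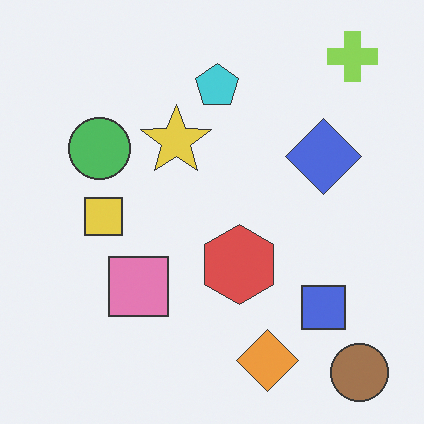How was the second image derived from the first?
It was given slightly reduced contrast.

Tones are pushed toward mid-grey across the whole image — a global contrast change.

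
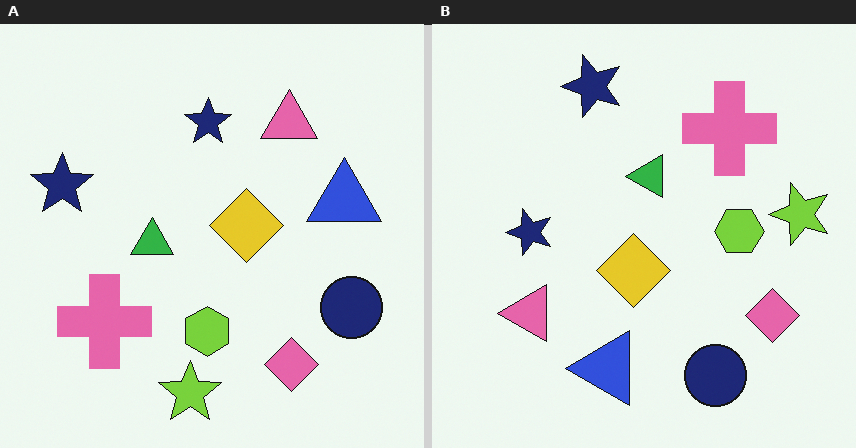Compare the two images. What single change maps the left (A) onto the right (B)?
The transformation is: transposed (reflected across the top-left ↔ bottom-right diagonal).

Shapes have swapped their row and column positions — what was in the top-right is now in the bottom-left — a diagonal reflection.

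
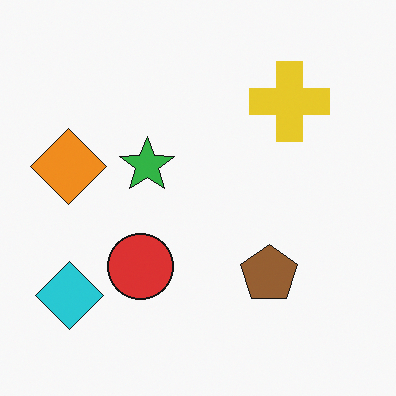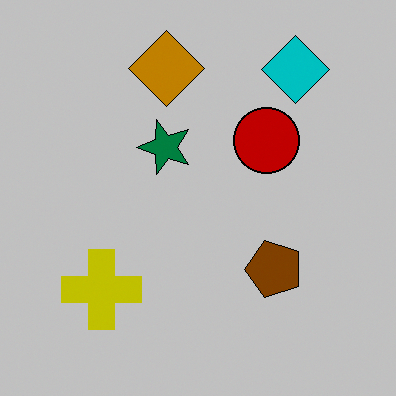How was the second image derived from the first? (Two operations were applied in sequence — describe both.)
The second image is the first heavily posterized to just a handful of flat colors, then transposed (reflected across the top-left ↔ bottom-right diagonal).

Each flat color has snapped to a coarser quantized level — most visibly, the near-white background has dropped to a flat grey. Shapes have swapped their row and column positions — what was in the top-right is now in the bottom-left — a diagonal reflection.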